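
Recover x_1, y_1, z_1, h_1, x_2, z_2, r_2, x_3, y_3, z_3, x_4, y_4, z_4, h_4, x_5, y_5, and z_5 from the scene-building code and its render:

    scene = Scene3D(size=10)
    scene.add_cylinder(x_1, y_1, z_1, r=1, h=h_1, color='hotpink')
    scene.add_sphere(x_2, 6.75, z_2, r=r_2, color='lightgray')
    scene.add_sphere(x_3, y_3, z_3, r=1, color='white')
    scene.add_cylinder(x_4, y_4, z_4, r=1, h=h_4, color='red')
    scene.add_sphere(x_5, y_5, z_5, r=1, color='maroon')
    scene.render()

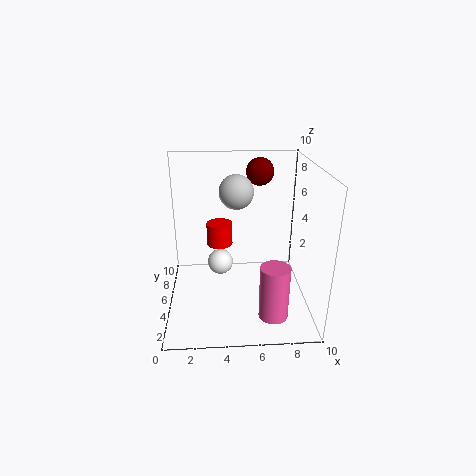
x_1 = 7.25
y_1 = 2.5
z_1 = 0.25
h_1 = 3.75
x_2 = 5
z_2 = 7.75
r_2 = 1.25
x_3 = 3.75
y_3 = 7.5
z_3 = 1.75
x_4 = 3.75
y_4 = 7.75
z_4 = 3.25
h_4 = 1.75
x_5 = 6.75
y_5 = 7.5
z_5 = 9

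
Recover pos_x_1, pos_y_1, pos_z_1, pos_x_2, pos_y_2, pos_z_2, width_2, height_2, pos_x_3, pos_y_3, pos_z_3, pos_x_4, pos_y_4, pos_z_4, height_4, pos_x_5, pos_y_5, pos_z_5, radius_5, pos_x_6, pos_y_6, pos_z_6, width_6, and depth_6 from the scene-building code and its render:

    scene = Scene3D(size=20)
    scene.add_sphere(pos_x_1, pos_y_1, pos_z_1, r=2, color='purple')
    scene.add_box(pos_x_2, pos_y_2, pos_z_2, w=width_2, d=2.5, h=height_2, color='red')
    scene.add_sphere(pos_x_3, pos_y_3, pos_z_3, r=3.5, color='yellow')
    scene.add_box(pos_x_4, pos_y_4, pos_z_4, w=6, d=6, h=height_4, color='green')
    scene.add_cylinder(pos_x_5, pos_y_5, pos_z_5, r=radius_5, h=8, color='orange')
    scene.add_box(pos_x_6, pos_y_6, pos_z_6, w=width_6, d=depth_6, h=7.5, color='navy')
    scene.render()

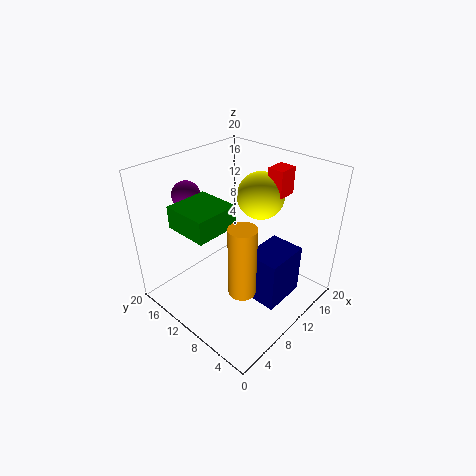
pos_x_1 = 7.5
pos_y_1 = 17.5
pos_z_1 = 15
pos_x_2 = 16
pos_y_2 = 7.5
pos_z_2 = 14.5
width_2 = 3
height_2 = 4
pos_x_3 = 16
pos_y_3 = 11
pos_z_3 = 14
pos_x_4 = 2.5
pos_y_4 = 9
pos_z_4 = 13
height_4 = 3
pos_x_5 = 2.5
pos_y_5 = 2.5
pos_z_5 = 10
radius_5 = 1.5
pos_x_6 = 10
pos_y_6 = 3.5
pos_z_6 = 0.5
width_6 = 6.5
depth_6 = 5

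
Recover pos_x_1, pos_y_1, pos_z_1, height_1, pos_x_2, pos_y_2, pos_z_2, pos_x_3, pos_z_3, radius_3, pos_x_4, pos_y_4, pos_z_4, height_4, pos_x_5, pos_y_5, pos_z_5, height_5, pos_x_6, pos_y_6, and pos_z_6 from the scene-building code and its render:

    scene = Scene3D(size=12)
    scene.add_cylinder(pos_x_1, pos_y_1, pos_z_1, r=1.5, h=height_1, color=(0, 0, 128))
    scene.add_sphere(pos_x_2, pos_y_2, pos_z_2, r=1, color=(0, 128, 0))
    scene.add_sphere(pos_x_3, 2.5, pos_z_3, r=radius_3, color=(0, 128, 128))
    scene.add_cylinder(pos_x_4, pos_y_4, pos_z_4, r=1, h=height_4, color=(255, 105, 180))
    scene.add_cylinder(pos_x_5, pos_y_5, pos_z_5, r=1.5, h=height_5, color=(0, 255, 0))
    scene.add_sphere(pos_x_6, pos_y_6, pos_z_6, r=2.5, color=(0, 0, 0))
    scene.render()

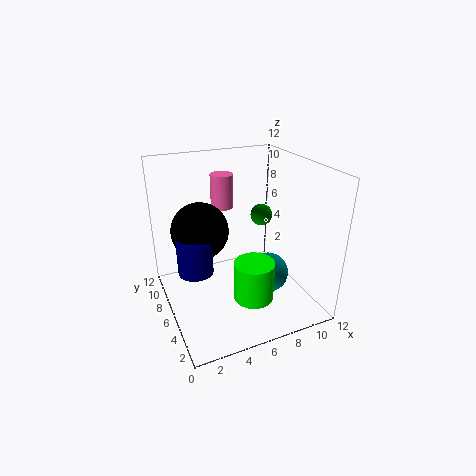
pos_x_1 = 2.5; pos_y_1 = 7; pos_z_1 = 3; height_1 = 3; pos_x_2 = 9.5; pos_y_2 = 8.5; pos_z_2 = 6.5; pos_x_3 = 7; pos_z_3 = 4.5; radius_3 = 1.5; pos_x_4 = 6; pos_y_4 = 9.5; pos_z_4 = 7.5; height_4 = 3; pos_x_5 = 5.5; pos_y_5 = 2; pos_z_5 = 3; height_5 = 3; pos_x_6 = 3.5; pos_y_6 = 8.5; pos_z_6 = 6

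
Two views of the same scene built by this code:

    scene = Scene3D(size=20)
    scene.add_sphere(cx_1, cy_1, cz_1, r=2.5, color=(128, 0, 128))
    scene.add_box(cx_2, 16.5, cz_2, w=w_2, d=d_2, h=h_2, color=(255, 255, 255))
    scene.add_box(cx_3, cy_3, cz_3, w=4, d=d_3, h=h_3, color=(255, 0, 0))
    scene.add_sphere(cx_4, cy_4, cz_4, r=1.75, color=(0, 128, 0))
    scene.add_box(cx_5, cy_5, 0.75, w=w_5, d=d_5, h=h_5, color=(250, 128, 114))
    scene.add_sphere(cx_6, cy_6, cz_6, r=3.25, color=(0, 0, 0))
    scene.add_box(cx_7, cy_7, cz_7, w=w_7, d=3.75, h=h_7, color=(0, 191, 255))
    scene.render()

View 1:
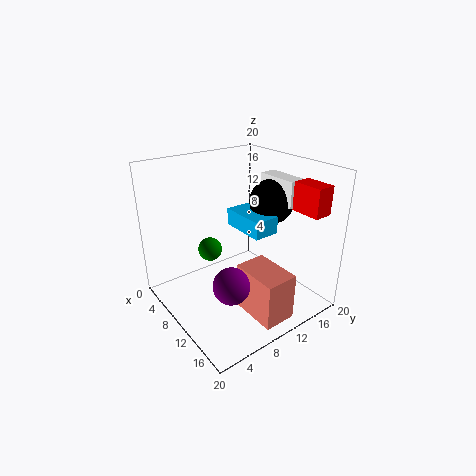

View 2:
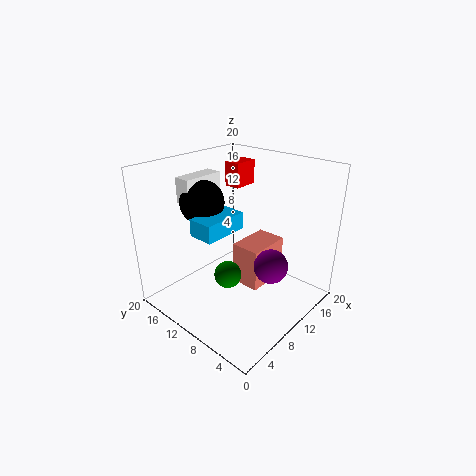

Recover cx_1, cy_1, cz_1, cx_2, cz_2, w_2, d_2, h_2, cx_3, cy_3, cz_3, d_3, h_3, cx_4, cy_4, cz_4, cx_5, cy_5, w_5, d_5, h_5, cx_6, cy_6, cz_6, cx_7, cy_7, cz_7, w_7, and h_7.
cx_1 = 13.25, cy_1 = 6.5, cz_1 = 5.25, cx_2 = 7, cz_2 = 13.75, w_2 = 6.25, d_2 = 2.5, h_2 = 3.75, cx_3 = 15.25, cy_3 = 14.75, cz_3 = 14.75, d_3 = 2.5, h_3 = 3.75, cx_4 = 5.75, cy_4 = 8, cz_4 = 7, cx_5 = 12, cy_5 = 8.25, w_5 = 6.75, d_5 = 4.5, h_5 = 6.5, cx_6 = 9.5, cy_6 = 16.5, cz_6 = 13.75, cx_7 = 5.75, cy_7 = 11.25, cz_7 = 10.25, w_7 = 6.75, h_7 = 2.5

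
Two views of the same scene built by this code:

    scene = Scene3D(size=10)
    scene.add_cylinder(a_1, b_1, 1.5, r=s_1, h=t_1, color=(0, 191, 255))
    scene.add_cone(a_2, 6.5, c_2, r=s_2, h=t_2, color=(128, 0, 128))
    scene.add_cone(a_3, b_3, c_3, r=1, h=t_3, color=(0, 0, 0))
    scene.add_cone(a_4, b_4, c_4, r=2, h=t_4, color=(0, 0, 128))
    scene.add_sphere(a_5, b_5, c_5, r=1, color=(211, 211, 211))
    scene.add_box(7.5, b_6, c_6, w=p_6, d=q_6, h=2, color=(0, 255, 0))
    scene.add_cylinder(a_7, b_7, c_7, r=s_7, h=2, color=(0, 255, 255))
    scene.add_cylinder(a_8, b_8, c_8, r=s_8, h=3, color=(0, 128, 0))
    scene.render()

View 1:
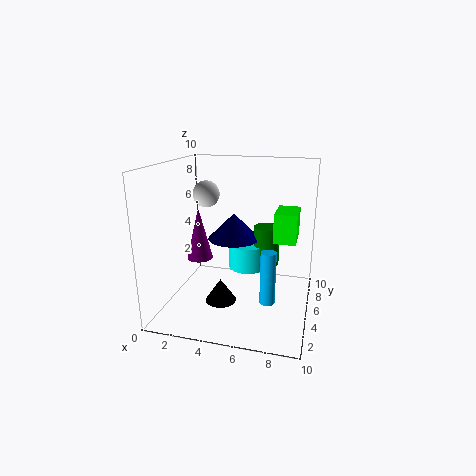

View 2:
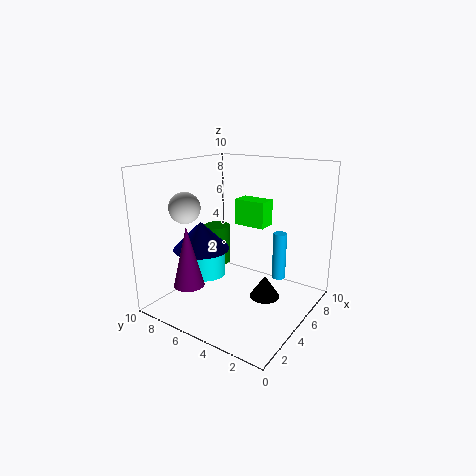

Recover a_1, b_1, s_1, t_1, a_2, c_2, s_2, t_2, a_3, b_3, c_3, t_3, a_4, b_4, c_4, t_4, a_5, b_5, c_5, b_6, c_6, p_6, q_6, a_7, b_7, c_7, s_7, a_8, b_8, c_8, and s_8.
a_1 = 7.5, b_1 = 3, s_1 = 0.5, t_1 = 3.5, a_2 = 1.5, c_2 = 2.5, s_2 = 1, t_2 = 4, a_3 = 4.5, b_3 = 2.5, c_3 = 1.5, t_3 = 1.5, a_4 = 4, b_4 = 7.5, c_4 = 4, t_4 = 2, a_5 = 2, b_5 = 7, c_5 = 7.5, b_6 = 4.5, c_6 = 5, p_6 = 1.5, q_6 = 2.5, a_7 = 5, b_7 = 8, c_7 = 1.5, s_7 = 1.5, a_8 = 6.5, b_8 = 8, c_8 = 2, s_8 = 1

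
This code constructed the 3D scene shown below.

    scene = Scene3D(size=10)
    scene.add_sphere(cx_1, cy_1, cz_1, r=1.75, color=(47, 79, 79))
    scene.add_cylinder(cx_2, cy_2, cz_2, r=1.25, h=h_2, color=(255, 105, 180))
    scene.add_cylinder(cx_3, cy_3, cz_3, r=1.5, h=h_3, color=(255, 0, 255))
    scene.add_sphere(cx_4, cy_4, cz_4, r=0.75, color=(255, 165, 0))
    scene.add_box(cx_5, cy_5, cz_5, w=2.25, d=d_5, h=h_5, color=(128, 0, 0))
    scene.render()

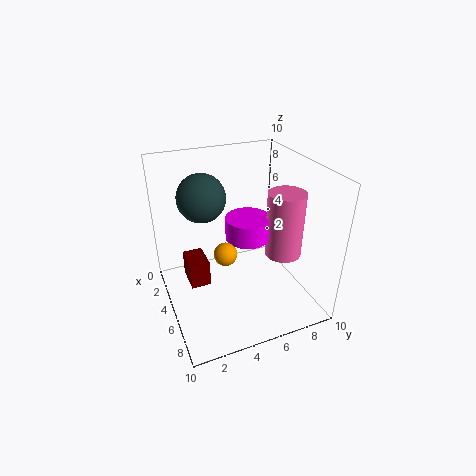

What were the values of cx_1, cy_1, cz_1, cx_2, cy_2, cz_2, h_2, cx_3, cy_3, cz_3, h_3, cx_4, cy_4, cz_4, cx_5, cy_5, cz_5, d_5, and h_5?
cx_1 = 2.5, cy_1 = 3.25, cz_1 = 7.25, cx_2 = 6.5, cy_2 = 7.75, cz_2 = 4, h_2 = 4.5, cx_3 = 5.5, cy_3 = 5.5, cz_3 = 5.25, h_3 = 1.5, cx_4 = 6.5, cy_4 = 3.5, cz_4 = 5, cx_5 = 1.5, cy_5 = 1.75, cz_5 = 0.5, d_5 = 1.5, h_5 = 2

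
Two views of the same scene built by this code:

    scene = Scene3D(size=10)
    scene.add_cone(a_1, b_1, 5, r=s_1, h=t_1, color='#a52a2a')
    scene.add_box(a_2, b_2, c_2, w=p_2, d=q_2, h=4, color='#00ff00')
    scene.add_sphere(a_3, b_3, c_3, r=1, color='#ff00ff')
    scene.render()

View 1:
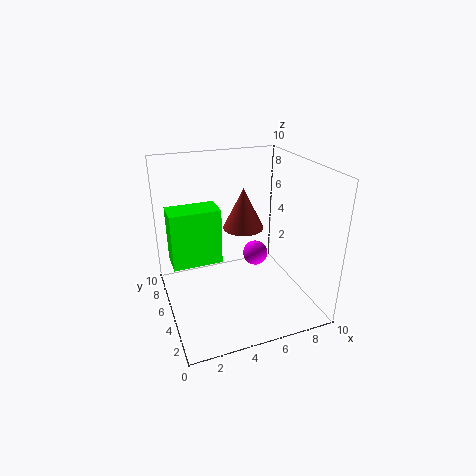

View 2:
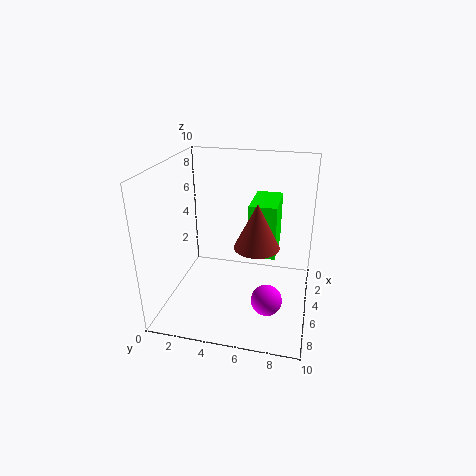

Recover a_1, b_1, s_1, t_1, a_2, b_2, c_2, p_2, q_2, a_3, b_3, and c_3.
a_1 = 6; b_1 = 6.5; s_1 = 1.5; t_1 = 3; a_2 = 0.5; b_2 = 5.5; c_2 = 3; p_2 = 3.5; q_2 = 2; a_3 = 7.5; b_3 = 7.5; c_3 = 2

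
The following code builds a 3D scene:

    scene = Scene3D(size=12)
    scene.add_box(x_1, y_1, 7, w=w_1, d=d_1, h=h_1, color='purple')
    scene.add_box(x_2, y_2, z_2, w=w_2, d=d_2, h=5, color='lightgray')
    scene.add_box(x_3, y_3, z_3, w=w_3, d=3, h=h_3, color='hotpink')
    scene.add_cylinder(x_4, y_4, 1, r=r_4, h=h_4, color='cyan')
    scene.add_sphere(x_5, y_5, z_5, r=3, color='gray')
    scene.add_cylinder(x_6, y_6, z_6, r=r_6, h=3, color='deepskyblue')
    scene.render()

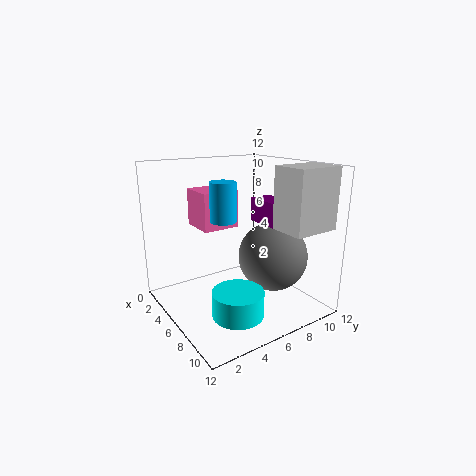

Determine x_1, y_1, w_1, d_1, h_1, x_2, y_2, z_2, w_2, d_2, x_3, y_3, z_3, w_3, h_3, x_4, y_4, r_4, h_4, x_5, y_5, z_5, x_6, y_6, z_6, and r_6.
x_1 = 5, y_1 = 8, w_1 = 3, d_1 = 2, h_1 = 2, x_2 = 8, y_2 = 8, z_2 = 7, w_2 = 3, d_2 = 4, x_3 = 3, y_3 = 3, z_3 = 7, w_3 = 3, h_3 = 3, x_4 = 9, y_4 = 4, r_4 = 2, h_4 = 2, x_5 = 7, y_5 = 9, z_5 = 4, x_6 = 7, y_6 = 4, z_6 = 8, r_6 = 1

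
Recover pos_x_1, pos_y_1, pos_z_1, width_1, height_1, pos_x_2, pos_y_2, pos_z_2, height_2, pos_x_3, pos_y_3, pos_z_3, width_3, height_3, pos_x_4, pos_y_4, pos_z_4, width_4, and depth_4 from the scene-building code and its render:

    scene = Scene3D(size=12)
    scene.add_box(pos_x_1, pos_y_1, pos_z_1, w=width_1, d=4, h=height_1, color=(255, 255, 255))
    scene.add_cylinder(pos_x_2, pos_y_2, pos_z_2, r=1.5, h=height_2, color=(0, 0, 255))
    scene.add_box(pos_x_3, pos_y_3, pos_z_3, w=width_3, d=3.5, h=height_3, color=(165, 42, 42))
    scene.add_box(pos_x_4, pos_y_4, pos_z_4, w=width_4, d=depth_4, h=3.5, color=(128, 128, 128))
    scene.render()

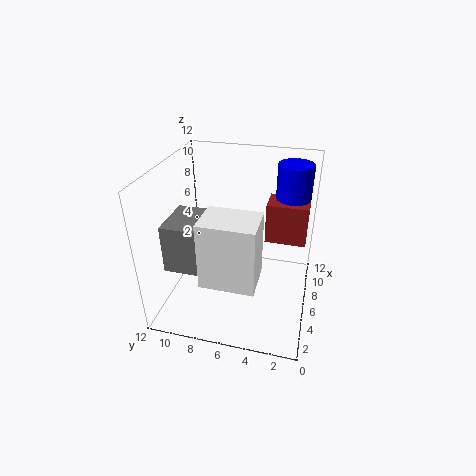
pos_x_1 = 0.5
pos_y_1 = 3.5
pos_z_1 = 5
width_1 = 3
height_1 = 5
pos_x_2 = 9.5
pos_y_2 = 2
pos_z_2 = 6
height_2 = 5.5
pos_x_3 = 7.5
pos_y_3 = 0.5
pos_z_3 = 5
width_3 = 2.5
height_3 = 3.5
pos_x_4 = 0.5
pos_y_4 = 7.5
pos_z_4 = 6
width_4 = 3.5
depth_4 = 2.5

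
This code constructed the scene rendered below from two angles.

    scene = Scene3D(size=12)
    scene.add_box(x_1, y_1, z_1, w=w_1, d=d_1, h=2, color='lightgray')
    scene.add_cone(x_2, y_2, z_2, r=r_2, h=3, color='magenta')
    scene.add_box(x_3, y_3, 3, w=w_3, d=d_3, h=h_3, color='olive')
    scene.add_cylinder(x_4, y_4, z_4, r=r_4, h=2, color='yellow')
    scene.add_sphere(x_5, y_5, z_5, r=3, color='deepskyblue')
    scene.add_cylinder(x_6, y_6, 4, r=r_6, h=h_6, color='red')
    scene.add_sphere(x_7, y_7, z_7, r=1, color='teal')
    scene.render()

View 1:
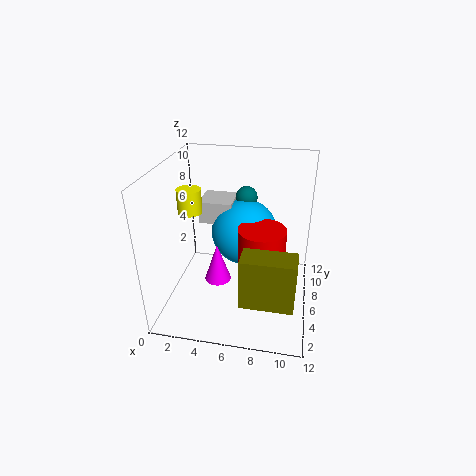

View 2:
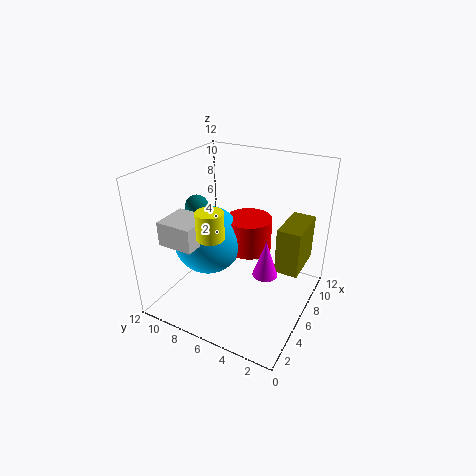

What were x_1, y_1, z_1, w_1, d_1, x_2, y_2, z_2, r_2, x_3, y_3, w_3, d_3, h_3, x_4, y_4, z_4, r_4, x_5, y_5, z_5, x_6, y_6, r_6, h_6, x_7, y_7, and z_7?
x_1 = 2
y_1 = 8
z_1 = 6
w_1 = 3
d_1 = 3
x_2 = 5
y_2 = 3
z_2 = 4
r_2 = 1
x_3 = 7
y_3 = 1
w_3 = 4
d_3 = 2
h_3 = 4
x_4 = 2
y_4 = 6
z_4 = 8
r_4 = 1
x_5 = 6
y_5 = 9
z_5 = 5
x_6 = 8
y_6 = 6
r_6 = 2
h_6 = 3
x_7 = 6
y_7 = 10
z_7 = 8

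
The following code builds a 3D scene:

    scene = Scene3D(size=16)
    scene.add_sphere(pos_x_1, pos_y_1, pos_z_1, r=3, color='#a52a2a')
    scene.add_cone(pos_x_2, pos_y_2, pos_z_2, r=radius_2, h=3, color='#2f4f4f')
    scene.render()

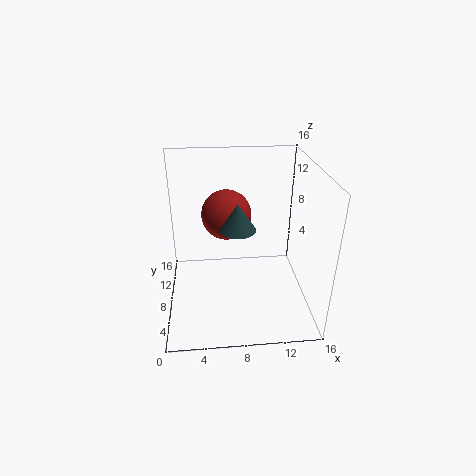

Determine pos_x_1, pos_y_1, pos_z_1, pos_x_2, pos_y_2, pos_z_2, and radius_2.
pos_x_1 = 7
pos_y_1 = 12
pos_z_1 = 9
pos_x_2 = 8
pos_y_2 = 8
pos_z_2 = 9
radius_2 = 2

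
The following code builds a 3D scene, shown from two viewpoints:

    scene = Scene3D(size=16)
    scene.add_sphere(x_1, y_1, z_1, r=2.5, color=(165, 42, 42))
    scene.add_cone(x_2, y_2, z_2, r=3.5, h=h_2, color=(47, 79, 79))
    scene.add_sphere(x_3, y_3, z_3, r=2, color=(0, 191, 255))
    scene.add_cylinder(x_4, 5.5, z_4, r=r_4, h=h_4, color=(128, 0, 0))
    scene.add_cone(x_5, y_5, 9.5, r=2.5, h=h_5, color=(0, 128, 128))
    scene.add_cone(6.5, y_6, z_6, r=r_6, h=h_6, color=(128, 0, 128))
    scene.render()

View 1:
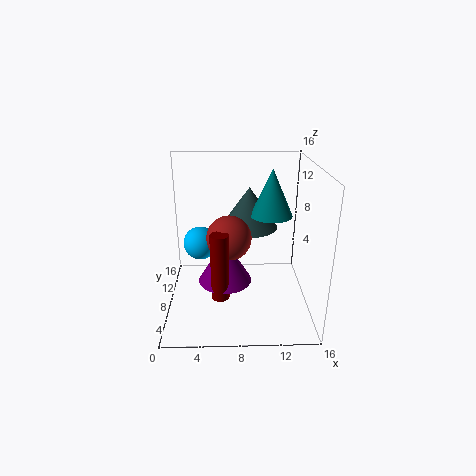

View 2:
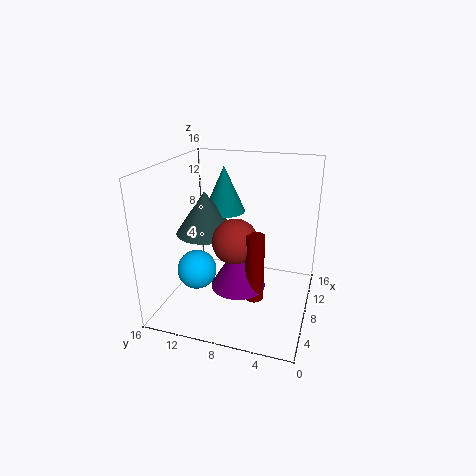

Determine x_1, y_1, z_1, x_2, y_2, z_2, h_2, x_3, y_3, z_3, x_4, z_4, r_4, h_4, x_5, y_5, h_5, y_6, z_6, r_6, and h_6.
x_1 = 7, y_1 = 8, z_1 = 8, x_2 = 9.5, y_2 = 12.5, z_2 = 7.5, h_2 = 5, x_3 = 3.5, y_3 = 11, z_3 = 6, x_4 = 6, z_4 = 2, r_4 = 1, h_4 = 7.5, x_5 = 12, y_5 = 11, h_5 = 5.5, y_6 = 7.5, z_6 = 3, r_6 = 3, h_6 = 5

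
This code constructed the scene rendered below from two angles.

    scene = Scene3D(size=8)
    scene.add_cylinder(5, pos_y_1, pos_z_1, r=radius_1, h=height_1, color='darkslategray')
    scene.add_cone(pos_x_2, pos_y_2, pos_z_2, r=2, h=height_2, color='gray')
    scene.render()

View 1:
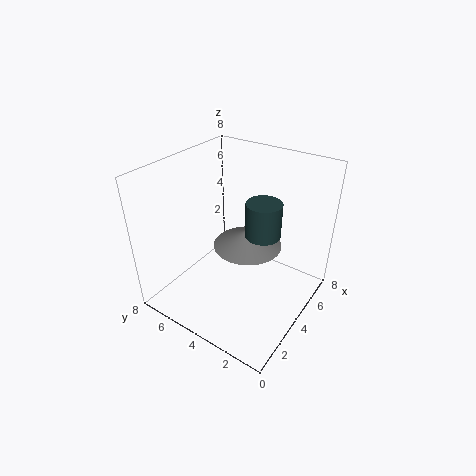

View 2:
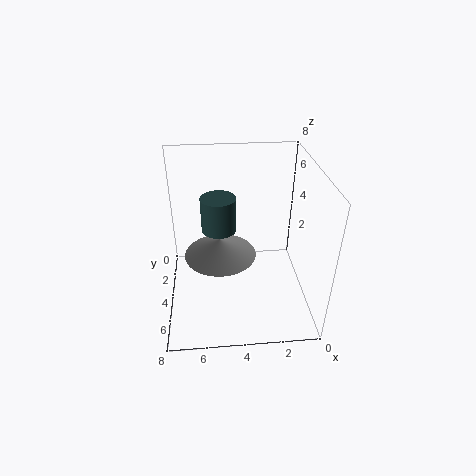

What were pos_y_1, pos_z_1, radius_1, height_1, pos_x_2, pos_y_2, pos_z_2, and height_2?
pos_y_1 = 3; pos_z_1 = 4; radius_1 = 1; height_1 = 2; pos_x_2 = 5; pos_y_2 = 4; pos_z_2 = 3; height_2 = 1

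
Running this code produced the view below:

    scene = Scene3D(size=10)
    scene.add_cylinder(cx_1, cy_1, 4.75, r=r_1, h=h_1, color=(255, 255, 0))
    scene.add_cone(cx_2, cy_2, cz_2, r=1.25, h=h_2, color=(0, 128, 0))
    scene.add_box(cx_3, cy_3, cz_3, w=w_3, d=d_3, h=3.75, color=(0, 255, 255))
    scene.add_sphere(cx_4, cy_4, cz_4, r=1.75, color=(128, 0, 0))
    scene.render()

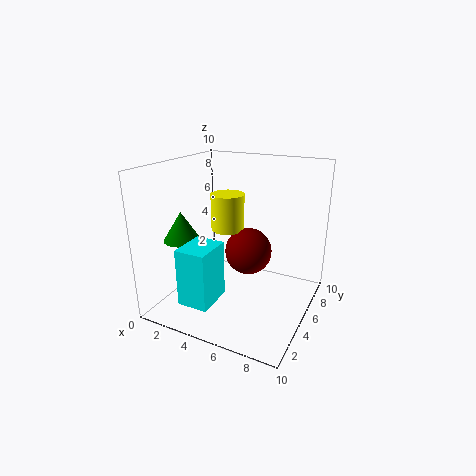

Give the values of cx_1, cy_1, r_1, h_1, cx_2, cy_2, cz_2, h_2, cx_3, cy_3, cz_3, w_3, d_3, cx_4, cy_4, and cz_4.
cx_1 = 3.25, cy_1 = 6.75, r_1 = 1.25, h_1 = 2.75, cx_2 = 1.75, cy_2 = 3, cz_2 = 5, h_2 = 2, cx_3 = 3, cy_3 = 0.5, cz_3 = 1.75, w_3 = 2, d_3 = 2.5, cx_4 = 5, cy_4 = 6.75, cz_4 = 3.25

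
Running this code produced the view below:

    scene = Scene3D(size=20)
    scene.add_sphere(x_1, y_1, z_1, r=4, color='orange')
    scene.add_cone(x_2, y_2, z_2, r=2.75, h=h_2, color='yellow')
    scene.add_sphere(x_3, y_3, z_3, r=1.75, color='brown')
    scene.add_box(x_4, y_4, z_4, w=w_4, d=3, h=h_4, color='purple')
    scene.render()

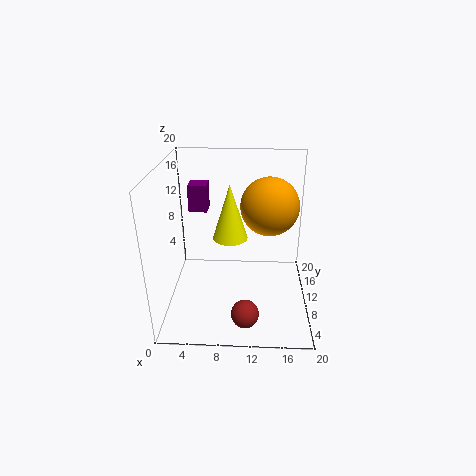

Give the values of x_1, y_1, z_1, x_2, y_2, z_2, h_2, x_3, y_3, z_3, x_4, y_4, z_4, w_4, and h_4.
x_1 = 14.25
y_1 = 11.25
z_1 = 14.25
x_2 = 8.5
y_2 = 15.75
z_2 = 7
h_2 = 8.75
x_3 = 11.25
y_3 = 2
z_3 = 3.5
x_4 = 2.5
y_4 = 14
z_4 = 12
w_4 = 2.75
h_4 = 4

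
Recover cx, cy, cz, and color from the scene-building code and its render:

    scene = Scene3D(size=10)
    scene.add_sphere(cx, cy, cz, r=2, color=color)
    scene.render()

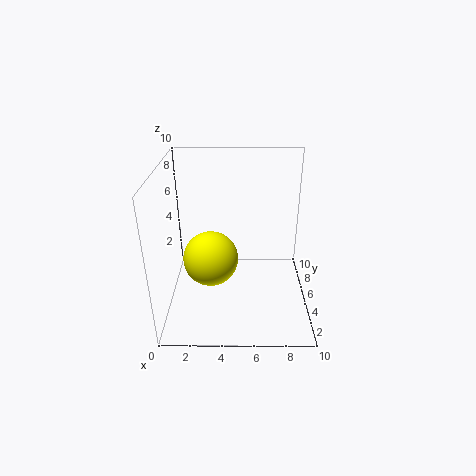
cx = 3
cy = 5.5
cz = 3
color = 'yellow'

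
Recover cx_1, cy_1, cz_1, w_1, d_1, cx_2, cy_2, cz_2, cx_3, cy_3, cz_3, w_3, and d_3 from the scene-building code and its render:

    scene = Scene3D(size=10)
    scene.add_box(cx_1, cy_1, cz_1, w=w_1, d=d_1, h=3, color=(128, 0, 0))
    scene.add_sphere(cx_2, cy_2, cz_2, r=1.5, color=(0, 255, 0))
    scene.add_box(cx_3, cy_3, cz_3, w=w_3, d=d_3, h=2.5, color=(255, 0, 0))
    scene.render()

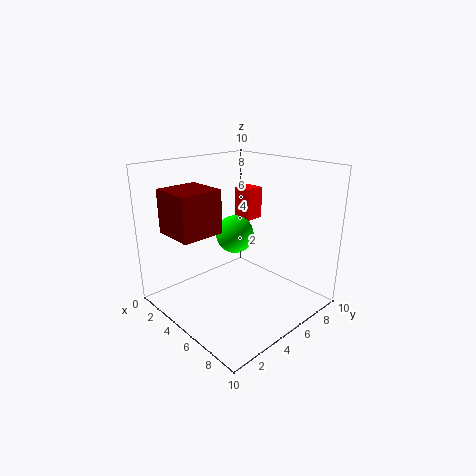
cx_1 = 1.5, cy_1 = 1, cz_1 = 5.5, w_1 = 3, d_1 = 3, cx_2 = 2.5, cy_2 = 7, cz_2 = 4, cx_3 = 1.5, cy_3 = 8, cz_3 = 5, w_3 = 1.5, d_3 = 1.5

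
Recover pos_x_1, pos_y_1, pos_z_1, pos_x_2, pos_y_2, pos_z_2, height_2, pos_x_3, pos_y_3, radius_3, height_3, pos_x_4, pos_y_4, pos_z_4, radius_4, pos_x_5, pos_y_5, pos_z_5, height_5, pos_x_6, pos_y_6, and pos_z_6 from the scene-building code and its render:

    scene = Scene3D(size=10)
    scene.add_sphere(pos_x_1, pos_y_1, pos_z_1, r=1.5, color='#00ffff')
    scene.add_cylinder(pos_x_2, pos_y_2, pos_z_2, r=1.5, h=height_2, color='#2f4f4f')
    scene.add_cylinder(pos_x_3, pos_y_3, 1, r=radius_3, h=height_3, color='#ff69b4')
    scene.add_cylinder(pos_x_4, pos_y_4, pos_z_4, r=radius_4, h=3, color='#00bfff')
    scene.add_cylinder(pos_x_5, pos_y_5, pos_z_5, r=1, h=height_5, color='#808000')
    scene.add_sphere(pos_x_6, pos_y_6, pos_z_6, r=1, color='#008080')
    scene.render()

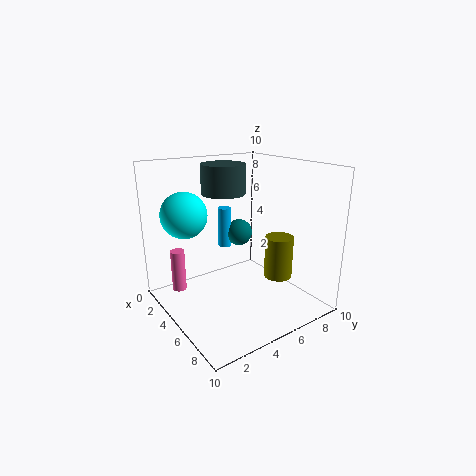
pos_x_1 = 4, pos_y_1 = 1.5, pos_z_1 = 7, pos_x_2 = 4, pos_y_2 = 4.5, pos_z_2 = 8, height_2 = 2, pos_x_3 = 2.5, pos_y_3 = 1.5, radius_3 = 0.5, height_3 = 3, pos_x_4 = 2.5, pos_y_4 = 5.5, pos_z_4 = 3.5, radius_4 = 0.5, pos_x_5 = 6.5, pos_y_5 = 7.5, pos_z_5 = 2, height_5 = 3, pos_x_6 = 3, pos_y_6 = 6.5, pos_z_6 = 4.5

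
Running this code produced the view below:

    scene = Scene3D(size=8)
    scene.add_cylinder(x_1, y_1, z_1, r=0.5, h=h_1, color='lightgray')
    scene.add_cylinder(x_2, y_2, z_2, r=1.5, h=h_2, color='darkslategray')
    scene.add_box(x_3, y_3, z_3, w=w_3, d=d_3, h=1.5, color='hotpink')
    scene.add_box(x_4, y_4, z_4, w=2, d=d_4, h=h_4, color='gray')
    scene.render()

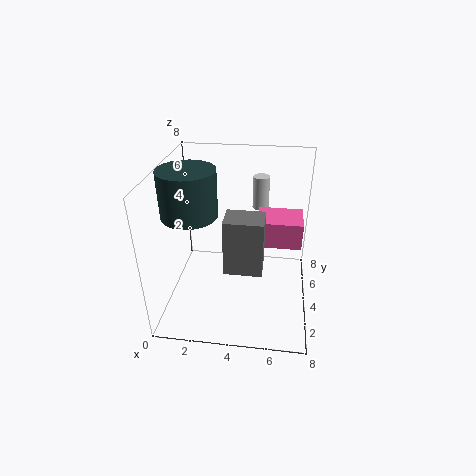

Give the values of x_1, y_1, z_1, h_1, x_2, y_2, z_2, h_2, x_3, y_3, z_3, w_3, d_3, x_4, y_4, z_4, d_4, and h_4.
x_1 = 5; y_1 = 7; z_1 = 4.5; h_1 = 2; x_2 = 1.5; y_2 = 3.5; z_2 = 5.5; h_2 = 2.5; x_3 = 5; y_3 = 4; z_3 = 3.5; w_3 = 2.5; d_3 = 2; x_4 = 3.5; y_4 = 2; z_4 = 3; d_4 = 1.5; h_4 = 3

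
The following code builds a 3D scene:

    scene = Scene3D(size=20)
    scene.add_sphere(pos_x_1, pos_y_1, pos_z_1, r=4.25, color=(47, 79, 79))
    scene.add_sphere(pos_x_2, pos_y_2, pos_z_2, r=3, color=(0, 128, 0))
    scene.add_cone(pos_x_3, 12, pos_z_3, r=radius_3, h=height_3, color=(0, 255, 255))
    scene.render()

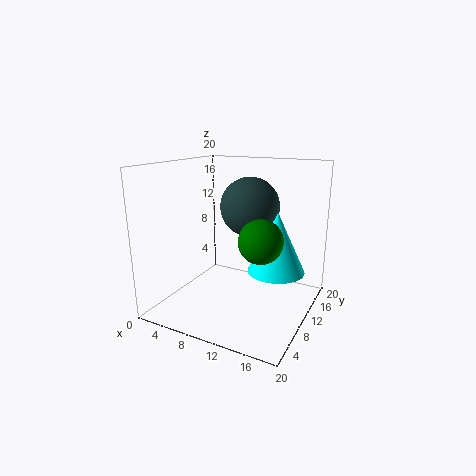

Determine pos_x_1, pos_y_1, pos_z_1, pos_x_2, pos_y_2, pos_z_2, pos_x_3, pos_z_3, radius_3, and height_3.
pos_x_1 = 10.25; pos_y_1 = 13.25; pos_z_1 = 13.75; pos_x_2 = 13.75; pos_y_2 = 9.25; pos_z_2 = 10.25; pos_x_3 = 15; pos_z_3 = 5.25; radius_3 = 4; height_3 = 8.5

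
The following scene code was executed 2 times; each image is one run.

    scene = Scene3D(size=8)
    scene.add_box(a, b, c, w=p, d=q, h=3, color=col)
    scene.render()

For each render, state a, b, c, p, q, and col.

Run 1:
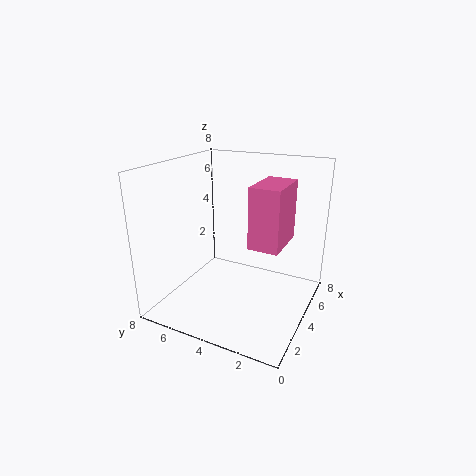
a = 2, b = 1, c = 4.5, p = 2.5, q = 1.5, col = 'hotpink'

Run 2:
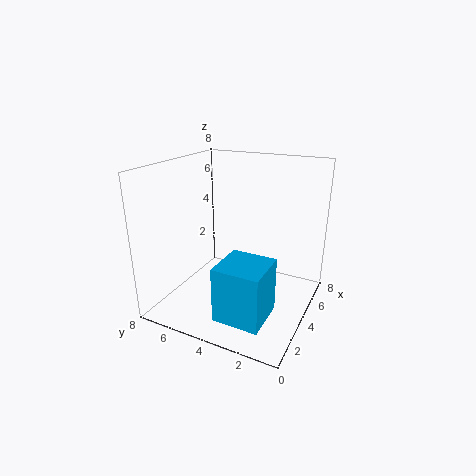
a = 1, b = 1.5, c = 0.5, p = 2.5, q = 2.5, col = 'deepskyblue'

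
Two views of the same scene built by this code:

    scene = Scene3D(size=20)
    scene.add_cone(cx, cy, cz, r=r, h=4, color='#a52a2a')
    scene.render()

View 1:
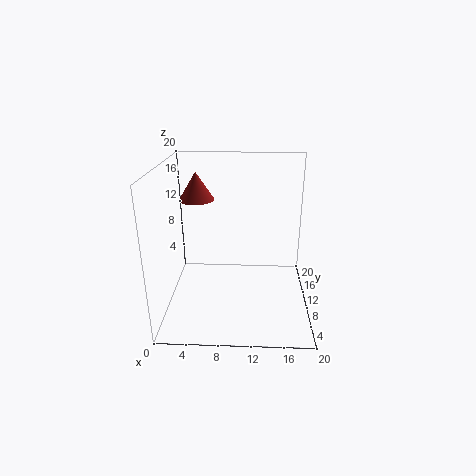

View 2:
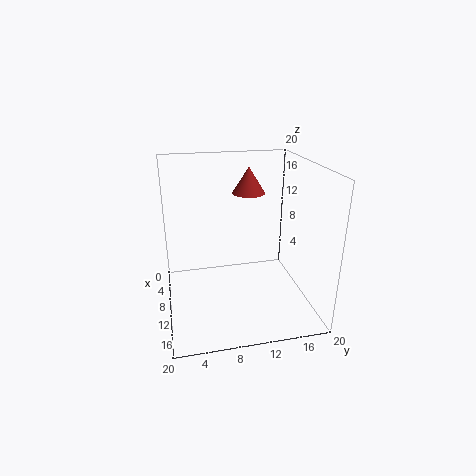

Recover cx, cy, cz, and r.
cx = 4; cy = 13; cz = 14.5; r = 2.5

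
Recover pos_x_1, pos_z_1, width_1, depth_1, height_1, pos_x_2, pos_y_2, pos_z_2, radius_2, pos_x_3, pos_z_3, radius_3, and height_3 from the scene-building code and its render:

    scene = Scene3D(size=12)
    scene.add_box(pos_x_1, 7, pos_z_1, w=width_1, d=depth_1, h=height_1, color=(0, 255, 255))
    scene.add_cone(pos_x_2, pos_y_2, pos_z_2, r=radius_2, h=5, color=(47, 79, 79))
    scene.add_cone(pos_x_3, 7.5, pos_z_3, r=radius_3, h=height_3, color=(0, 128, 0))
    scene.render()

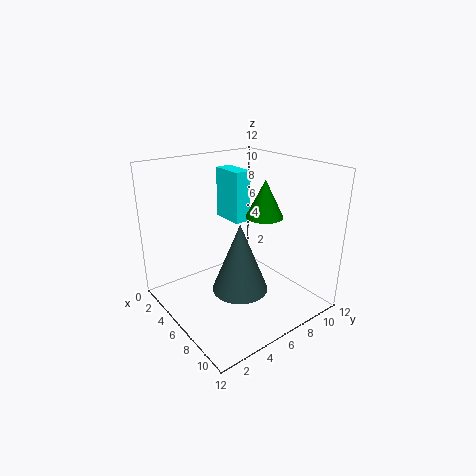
pos_x_1 = 1.5, pos_z_1 = 6.5, width_1 = 3, depth_1 = 1.5, height_1 = 4.5, pos_x_2 = 9.5, pos_y_2 = 3.5, pos_z_2 = 4, radius_2 = 2, pos_x_3 = 7.5, pos_z_3 = 8, radius_3 = 1.5, height_3 = 3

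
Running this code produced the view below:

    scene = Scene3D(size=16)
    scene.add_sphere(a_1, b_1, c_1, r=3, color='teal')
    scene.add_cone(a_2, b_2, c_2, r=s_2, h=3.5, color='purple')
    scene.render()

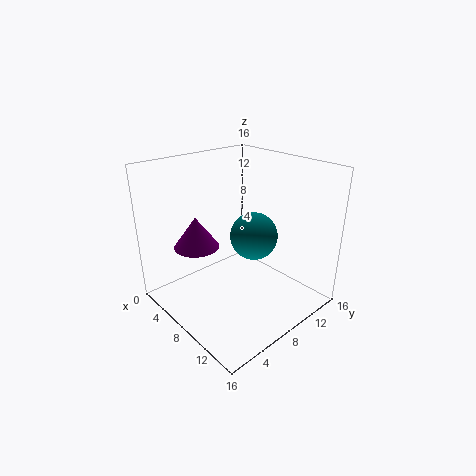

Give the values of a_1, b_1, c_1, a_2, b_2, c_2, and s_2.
a_1 = 6
b_1 = 12.5
c_1 = 6
a_2 = 5
b_2 = 4.5
c_2 = 7
s_2 = 2.5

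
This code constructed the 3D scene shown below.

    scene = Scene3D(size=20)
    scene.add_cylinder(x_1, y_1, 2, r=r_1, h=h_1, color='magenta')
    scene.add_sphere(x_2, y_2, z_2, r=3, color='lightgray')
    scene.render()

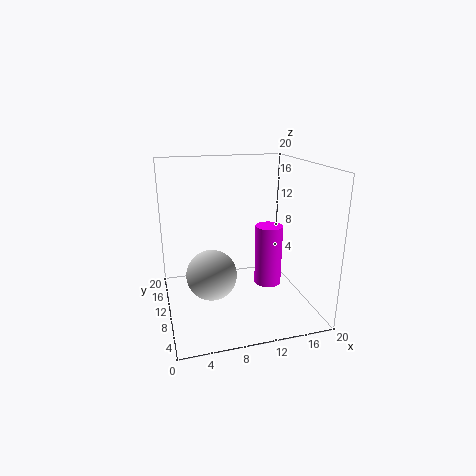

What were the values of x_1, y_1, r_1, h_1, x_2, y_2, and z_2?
x_1 = 15; y_1 = 11; r_1 = 2; h_1 = 9; x_2 = 5; y_2 = 4; z_2 = 8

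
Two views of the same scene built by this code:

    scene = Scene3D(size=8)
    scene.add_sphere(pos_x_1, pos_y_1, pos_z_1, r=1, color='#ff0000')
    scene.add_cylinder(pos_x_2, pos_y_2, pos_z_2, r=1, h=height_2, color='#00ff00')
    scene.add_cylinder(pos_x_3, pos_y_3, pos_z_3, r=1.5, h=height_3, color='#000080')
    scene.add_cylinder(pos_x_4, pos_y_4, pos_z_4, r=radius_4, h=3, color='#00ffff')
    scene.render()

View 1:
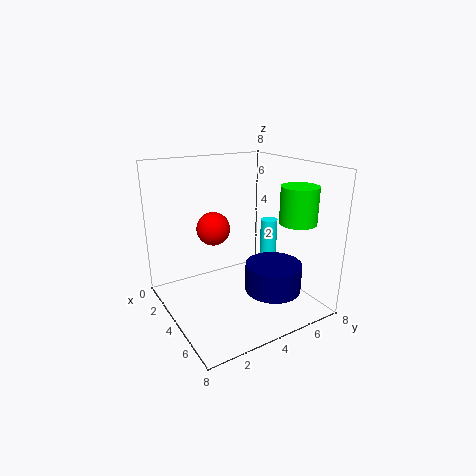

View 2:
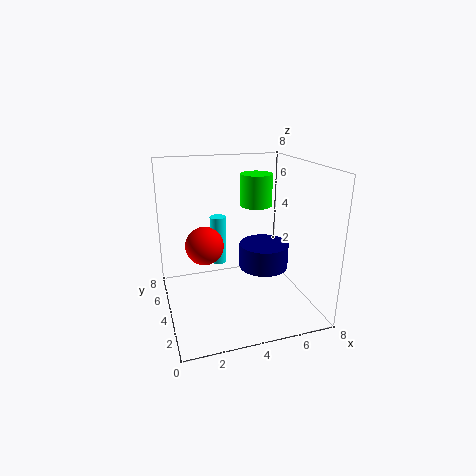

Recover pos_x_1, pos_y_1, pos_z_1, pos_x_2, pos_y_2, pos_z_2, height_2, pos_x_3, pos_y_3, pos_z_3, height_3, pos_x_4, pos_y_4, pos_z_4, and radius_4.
pos_x_1 = 2; pos_y_1 = 3.5; pos_z_1 = 4; pos_x_2 = 6; pos_y_2 = 6.5; pos_z_2 = 5; height_2 = 2; pos_x_3 = 6; pos_y_3 = 5; pos_z_3 = 1.5; height_3 = 1.5; pos_x_4 = 3.5; pos_y_4 = 6.5; pos_z_4 = 1.5; radius_4 = 0.5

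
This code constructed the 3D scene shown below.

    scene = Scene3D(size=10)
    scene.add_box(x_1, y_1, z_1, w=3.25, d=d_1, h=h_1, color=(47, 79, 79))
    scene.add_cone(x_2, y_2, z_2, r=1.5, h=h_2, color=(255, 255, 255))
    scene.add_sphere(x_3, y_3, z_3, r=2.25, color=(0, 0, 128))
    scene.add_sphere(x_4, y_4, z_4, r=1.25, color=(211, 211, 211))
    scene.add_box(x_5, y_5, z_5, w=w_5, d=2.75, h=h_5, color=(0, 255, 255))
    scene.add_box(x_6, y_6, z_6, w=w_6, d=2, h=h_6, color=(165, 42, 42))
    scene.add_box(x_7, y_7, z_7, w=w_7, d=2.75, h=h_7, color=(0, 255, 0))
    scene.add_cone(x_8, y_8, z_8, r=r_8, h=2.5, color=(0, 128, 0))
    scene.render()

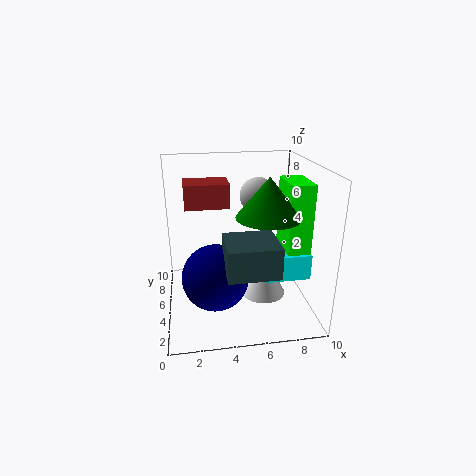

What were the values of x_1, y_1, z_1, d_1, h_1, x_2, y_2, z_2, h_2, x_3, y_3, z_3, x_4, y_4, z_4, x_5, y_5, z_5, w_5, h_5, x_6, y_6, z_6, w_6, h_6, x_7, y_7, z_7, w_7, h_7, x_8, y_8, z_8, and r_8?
x_1 = 3.75, y_1 = 0.75, z_1 = 4, d_1 = 3, h_1 = 2, x_2 = 6.5, y_2 = 3.5, z_2 = 1.5, h_2 = 2.75, x_3 = 3.25, y_3 = 3.75, z_3 = 2.75, x_4 = 6.5, y_4 = 5.75, z_4 = 7.75, x_5 = 6.5, y_5 = 2.5, z_5 = 2.75, w_5 = 3, h_5 = 1.75, x_6 = 1.5, y_6 = 3.25, z_6 = 7.75, w_6 = 2.75, h_6 = 1.5, x_7 = 7.75, y_7 = 2.25, z_7 = 4.75, w_7 = 1.5, h_7 = 4.5, x_8 = 6.5, y_8 = 2.75, z_8 = 7.25, r_8 = 2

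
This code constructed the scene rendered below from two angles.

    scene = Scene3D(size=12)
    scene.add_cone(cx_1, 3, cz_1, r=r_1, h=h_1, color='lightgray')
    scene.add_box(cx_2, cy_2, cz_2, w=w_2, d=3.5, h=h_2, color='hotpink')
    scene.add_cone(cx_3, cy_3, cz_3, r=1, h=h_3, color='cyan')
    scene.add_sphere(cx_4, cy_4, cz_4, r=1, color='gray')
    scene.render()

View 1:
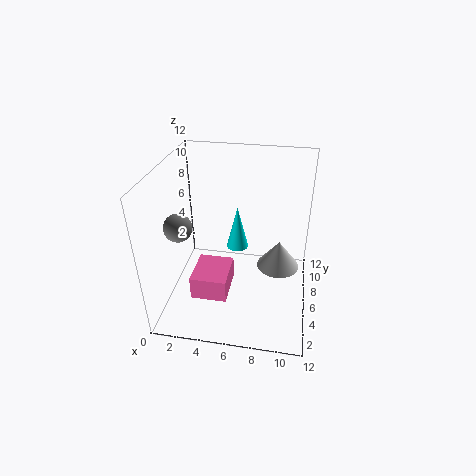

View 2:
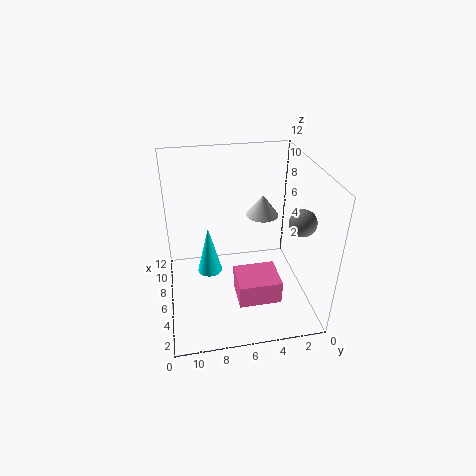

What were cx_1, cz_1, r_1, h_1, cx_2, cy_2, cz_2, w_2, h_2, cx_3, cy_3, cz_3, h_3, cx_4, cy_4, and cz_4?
cx_1 = 9.5; cz_1 = 6; r_1 = 1.5; h_1 = 2; cx_2 = 2.5; cy_2 = 3; cz_2 = 1.5; w_2 = 3; h_2 = 2; cx_3 = 5.5; cy_3 = 8.5; cz_3 = 3.5; h_3 = 4; cx_4 = 2.5; cy_4 = 2; cz_4 = 9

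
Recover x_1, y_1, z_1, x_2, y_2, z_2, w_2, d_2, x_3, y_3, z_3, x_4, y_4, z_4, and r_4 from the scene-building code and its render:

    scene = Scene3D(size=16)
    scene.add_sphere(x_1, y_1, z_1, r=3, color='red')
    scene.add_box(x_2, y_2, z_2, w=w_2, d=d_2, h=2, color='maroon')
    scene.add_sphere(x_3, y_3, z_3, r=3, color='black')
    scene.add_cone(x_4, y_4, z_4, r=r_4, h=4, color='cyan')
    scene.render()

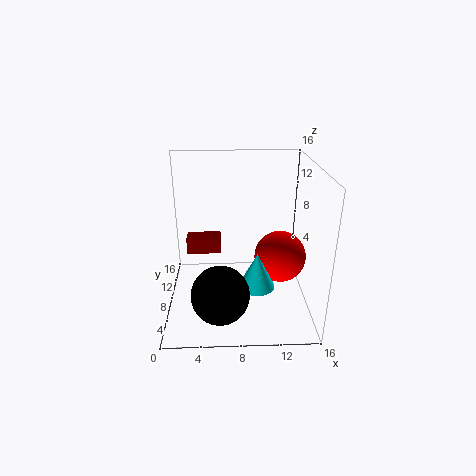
x_1 = 13; y_1 = 9; z_1 = 5; x_2 = 2; y_2 = 10; z_2 = 5; w_2 = 4; d_2 = 2; x_3 = 6; y_3 = 3; z_3 = 4; x_4 = 10; y_4 = 6; z_4 = 3; r_4 = 2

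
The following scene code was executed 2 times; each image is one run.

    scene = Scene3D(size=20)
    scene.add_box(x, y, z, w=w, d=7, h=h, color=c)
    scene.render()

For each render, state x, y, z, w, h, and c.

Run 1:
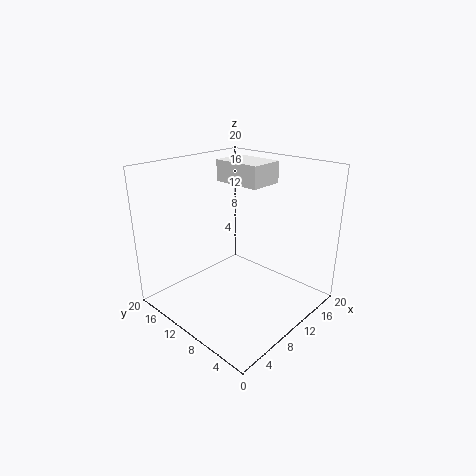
x = 11; y = 8; z = 17; w = 5; h = 3; c = 'white'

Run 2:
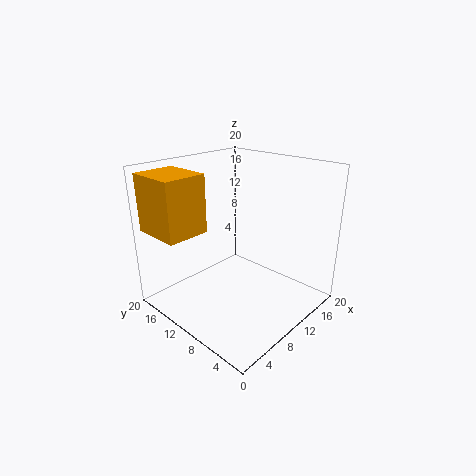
x = 1; y = 13; z = 11; w = 6; h = 8; c = 'orange'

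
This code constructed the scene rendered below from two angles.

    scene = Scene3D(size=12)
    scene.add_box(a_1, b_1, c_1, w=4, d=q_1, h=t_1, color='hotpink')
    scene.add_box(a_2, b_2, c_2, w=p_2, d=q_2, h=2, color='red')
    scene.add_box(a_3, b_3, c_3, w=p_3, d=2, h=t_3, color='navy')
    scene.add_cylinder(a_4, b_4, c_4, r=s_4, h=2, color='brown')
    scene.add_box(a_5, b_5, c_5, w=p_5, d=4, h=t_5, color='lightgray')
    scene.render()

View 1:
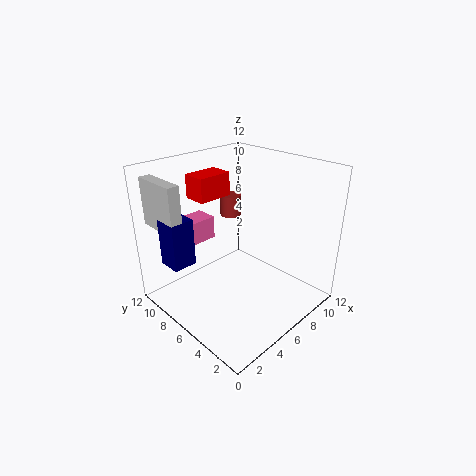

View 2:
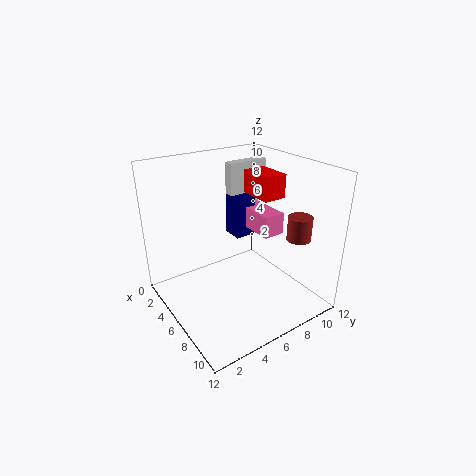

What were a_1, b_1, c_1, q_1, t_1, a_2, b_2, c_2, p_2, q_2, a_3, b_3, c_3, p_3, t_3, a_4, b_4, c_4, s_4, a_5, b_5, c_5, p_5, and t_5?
a_1 = 2, b_1 = 9, c_1 = 5, q_1 = 2, t_1 = 2, a_2 = 4, b_2 = 8, c_2 = 9, p_2 = 3, q_2 = 2, a_3 = 1, b_3 = 8, c_3 = 4, p_3 = 2, t_3 = 4, a_4 = 9, b_4 = 10, c_4 = 6, s_4 = 1, a_5 = 1, b_5 = 8, c_5 = 7, p_5 = 1, t_5 = 4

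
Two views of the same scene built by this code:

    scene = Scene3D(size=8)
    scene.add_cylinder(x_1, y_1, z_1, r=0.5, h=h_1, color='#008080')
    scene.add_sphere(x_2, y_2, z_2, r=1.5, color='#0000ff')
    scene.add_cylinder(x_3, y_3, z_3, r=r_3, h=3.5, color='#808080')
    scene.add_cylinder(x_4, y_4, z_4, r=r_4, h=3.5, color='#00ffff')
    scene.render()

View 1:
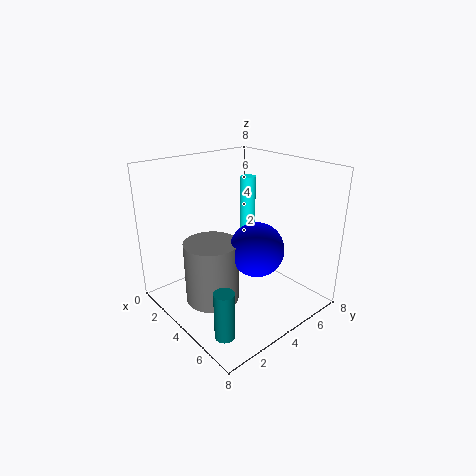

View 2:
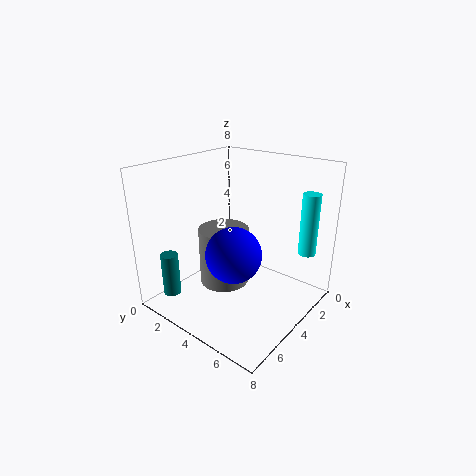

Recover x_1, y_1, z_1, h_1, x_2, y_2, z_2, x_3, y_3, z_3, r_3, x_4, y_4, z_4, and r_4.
x_1 = 6.5
y_1 = 1
z_1 = 0.5
h_1 = 2.5
x_2 = 5
y_2 = 4.5
z_2 = 3.5
x_3 = 3.5
y_3 = 2.5
z_3 = 0.5
r_3 = 1.5
x_4 = 1.5
y_4 = 7
z_4 = 3
r_4 = 0.5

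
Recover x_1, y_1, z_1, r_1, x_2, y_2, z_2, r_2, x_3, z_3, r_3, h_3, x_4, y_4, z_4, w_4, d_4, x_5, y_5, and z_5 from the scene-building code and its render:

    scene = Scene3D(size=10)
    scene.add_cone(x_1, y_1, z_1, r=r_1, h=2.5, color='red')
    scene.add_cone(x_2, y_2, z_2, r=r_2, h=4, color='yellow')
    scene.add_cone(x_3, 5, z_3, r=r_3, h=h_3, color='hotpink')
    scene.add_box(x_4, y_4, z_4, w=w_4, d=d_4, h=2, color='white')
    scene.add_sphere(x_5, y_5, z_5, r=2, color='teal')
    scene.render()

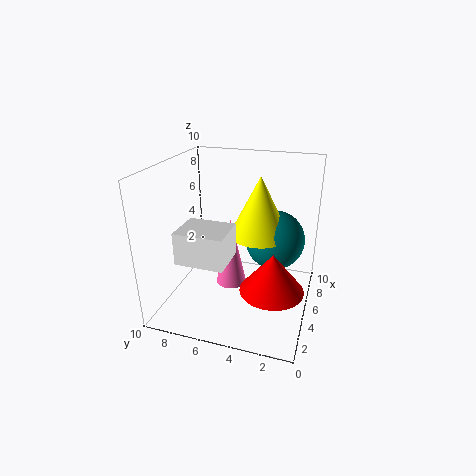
x_1 = 2.5
y_1 = 2
z_1 = 3
r_1 = 2
x_2 = 5
y_2 = 3.5
z_2 = 5.5
r_2 = 2
x_3 = 3.5
z_3 = 2.5
r_3 = 1
h_3 = 4.5
x_4 = 0.5
y_4 = 4.5
z_4 = 5
w_4 = 2.5
d_4 = 3
x_5 = 5.5
y_5 = 2.5
z_5 = 5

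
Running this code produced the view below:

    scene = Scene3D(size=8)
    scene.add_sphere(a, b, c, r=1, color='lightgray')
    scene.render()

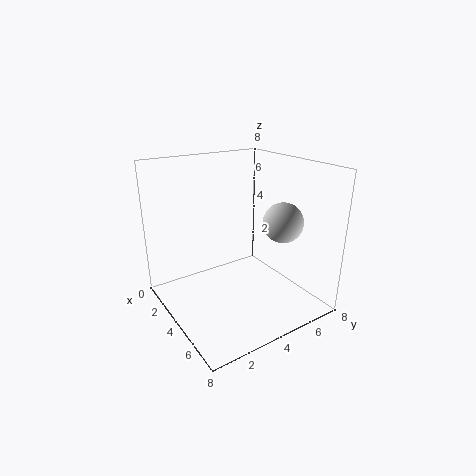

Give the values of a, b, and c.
a = 6.5; b = 5; c = 5.5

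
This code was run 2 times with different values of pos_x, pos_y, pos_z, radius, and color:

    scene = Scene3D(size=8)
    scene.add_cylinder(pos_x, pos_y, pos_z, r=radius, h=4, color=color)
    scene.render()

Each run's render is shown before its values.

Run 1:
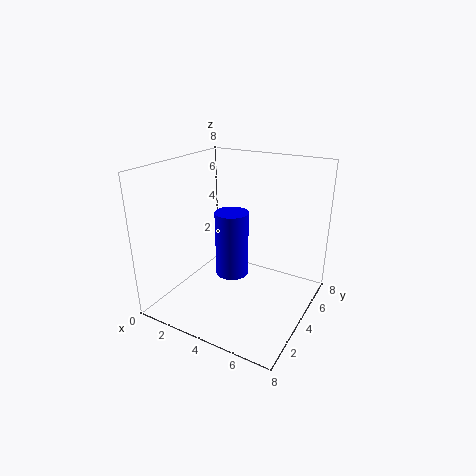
pos_x = 3, pos_y = 5, pos_z = 1, radius = 1, color = 'blue'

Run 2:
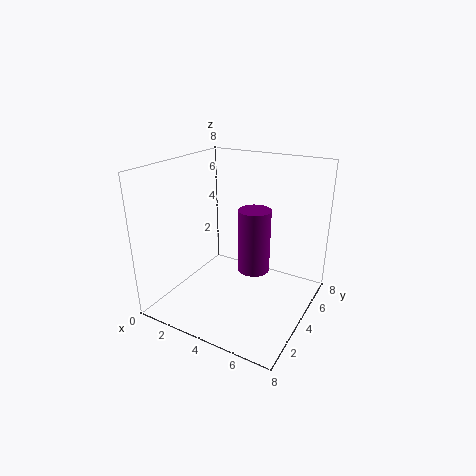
pos_x = 4, pos_y = 6, pos_z = 1, radius = 1, color = 'purple'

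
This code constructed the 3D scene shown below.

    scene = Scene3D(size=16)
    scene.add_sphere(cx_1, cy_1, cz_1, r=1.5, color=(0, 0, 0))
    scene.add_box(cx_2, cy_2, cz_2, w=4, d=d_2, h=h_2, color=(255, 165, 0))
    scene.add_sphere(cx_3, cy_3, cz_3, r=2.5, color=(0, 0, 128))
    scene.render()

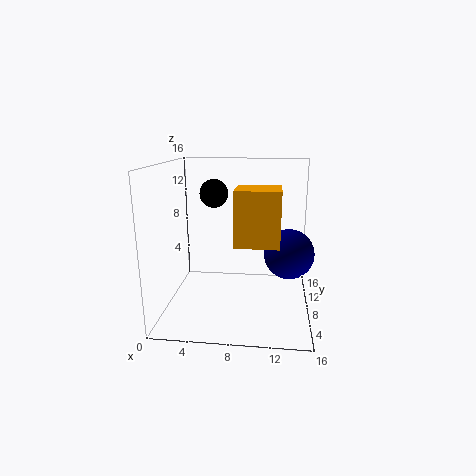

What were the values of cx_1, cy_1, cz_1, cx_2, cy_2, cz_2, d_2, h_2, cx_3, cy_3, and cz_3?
cx_1 = 5.5; cy_1 = 7.5; cz_1 = 13; cx_2 = 8.5; cy_2 = 0.5; cz_2 = 9.5; d_2 = 3.5; h_2 = 5; cx_3 = 13.5; cy_3 = 5; cz_3 = 7.5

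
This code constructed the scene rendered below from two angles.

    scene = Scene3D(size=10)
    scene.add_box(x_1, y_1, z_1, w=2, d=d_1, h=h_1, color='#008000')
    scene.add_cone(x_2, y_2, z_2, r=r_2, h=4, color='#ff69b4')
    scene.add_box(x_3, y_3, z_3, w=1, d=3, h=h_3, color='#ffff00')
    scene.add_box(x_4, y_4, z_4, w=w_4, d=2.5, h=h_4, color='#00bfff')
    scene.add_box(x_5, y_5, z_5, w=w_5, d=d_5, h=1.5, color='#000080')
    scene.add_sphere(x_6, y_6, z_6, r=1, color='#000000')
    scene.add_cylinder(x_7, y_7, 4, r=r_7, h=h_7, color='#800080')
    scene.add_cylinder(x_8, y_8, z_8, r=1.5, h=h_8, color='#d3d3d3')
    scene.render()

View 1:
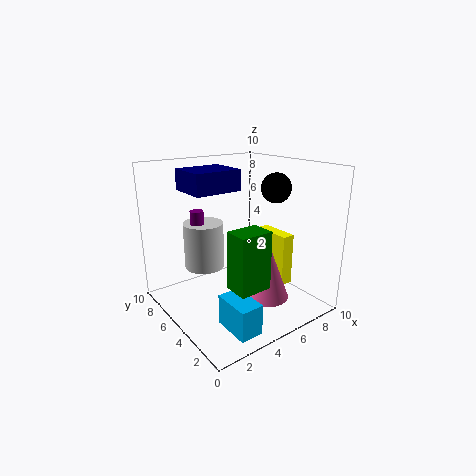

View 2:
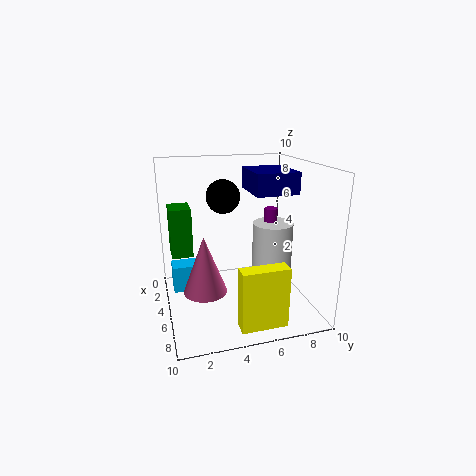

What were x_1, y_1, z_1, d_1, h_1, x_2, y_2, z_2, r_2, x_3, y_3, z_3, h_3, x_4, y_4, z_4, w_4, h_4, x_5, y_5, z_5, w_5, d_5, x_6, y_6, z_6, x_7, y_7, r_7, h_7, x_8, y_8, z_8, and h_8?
x_1 = 2
y_1 = 0.5
z_1 = 3.5
d_1 = 1.5
h_1 = 3.5
x_2 = 5.5
y_2 = 2.5
z_2 = 1.5
r_2 = 1.5
x_3 = 8.5
y_3 = 4
z_3 = 0.5
h_3 = 4
x_4 = 2
y_4 = 0.5
z_4 = 0.5
w_4 = 1.5
h_4 = 2
x_5 = 2.5
y_5 = 6
z_5 = 8
w_5 = 3.5
d_5 = 3
x_6 = 7
y_6 = 3.5
z_6 = 8.5
x_7 = 3.5
y_7 = 8
r_7 = 0.5
h_7 = 2.5
x_8 = 4
y_8 = 8
z_8 = 2
h_8 = 3.5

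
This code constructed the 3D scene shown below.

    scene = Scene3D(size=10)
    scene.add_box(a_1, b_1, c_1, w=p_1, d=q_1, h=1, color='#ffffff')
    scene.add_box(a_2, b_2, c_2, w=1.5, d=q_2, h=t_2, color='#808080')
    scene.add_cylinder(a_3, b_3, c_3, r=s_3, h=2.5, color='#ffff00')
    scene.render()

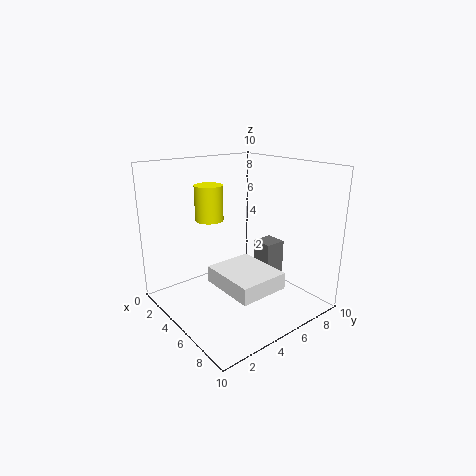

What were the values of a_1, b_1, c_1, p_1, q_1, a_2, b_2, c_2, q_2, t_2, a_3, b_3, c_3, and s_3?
a_1 = 6.5; b_1 = 1.5; c_1 = 3.5; p_1 = 3.5; q_1 = 3; a_2 = 5; b_2 = 6.5; c_2 = 1.5; q_2 = 1.5; t_2 = 3; a_3 = 3; b_3 = 4; c_3 = 6; s_3 = 1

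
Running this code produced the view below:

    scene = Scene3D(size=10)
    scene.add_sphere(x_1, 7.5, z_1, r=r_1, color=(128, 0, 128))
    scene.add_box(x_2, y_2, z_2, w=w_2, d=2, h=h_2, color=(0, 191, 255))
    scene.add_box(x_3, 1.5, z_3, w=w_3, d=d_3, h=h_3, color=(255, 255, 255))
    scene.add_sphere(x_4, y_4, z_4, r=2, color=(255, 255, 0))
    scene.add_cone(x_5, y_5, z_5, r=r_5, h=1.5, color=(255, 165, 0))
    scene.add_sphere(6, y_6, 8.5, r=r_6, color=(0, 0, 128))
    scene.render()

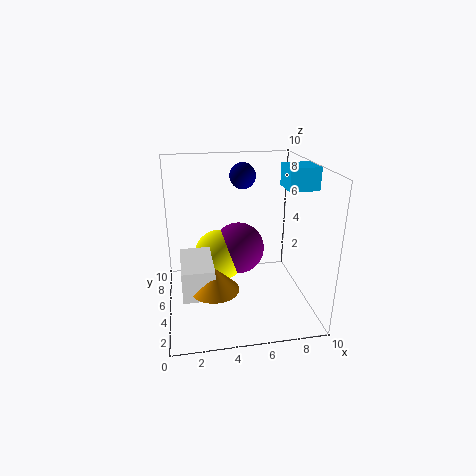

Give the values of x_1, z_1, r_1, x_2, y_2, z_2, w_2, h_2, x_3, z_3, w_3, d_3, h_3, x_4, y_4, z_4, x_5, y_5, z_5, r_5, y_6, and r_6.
x_1 = 5.5; z_1 = 3; r_1 = 2; x_2 = 8; y_2 = 3.5; z_2 = 8.5; w_2 = 2; h_2 = 1.5; x_3 = 1; z_3 = 2.5; w_3 = 2; d_3 = 3.5; h_3 = 2; x_4 = 4; y_4 = 7.5; z_4 = 2.5; x_5 = 3; y_5 = 2; z_5 = 3; r_5 = 1.5; y_6 = 8.5; r_6 = 1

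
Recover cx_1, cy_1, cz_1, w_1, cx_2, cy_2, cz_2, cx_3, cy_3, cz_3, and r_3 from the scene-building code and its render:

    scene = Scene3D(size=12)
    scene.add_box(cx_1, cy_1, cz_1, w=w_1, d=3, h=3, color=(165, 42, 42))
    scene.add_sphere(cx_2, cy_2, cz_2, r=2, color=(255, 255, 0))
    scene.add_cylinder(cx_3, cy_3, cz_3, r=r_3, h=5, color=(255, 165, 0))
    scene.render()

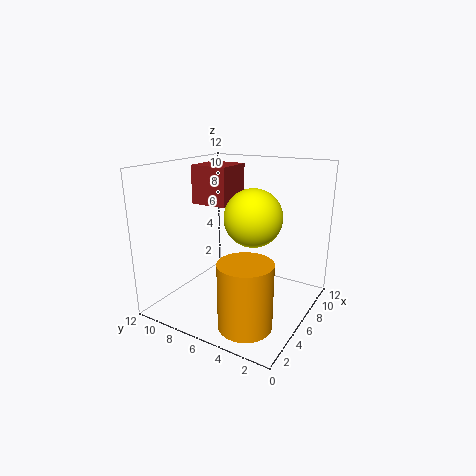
cx_1 = 4, cy_1 = 6, cz_1 = 9, w_1 = 3, cx_2 = 3, cy_2 = 3, cz_2 = 9, cx_3 = 2, cy_3 = 3, cz_3 = 1, r_3 = 2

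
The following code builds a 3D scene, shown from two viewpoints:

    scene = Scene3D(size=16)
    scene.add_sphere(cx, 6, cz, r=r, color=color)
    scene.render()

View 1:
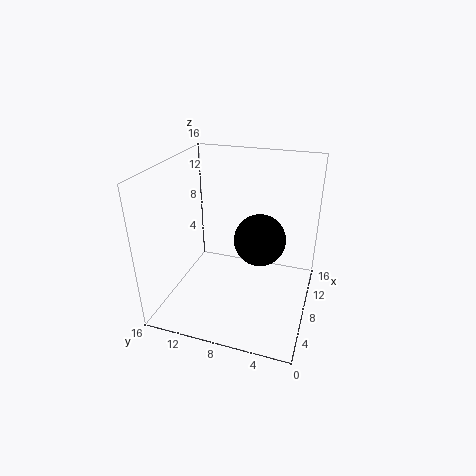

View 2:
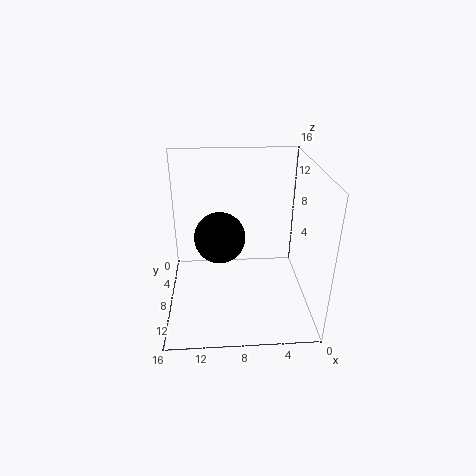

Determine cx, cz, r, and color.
cx = 10, cz = 7, r = 3, color = 'black'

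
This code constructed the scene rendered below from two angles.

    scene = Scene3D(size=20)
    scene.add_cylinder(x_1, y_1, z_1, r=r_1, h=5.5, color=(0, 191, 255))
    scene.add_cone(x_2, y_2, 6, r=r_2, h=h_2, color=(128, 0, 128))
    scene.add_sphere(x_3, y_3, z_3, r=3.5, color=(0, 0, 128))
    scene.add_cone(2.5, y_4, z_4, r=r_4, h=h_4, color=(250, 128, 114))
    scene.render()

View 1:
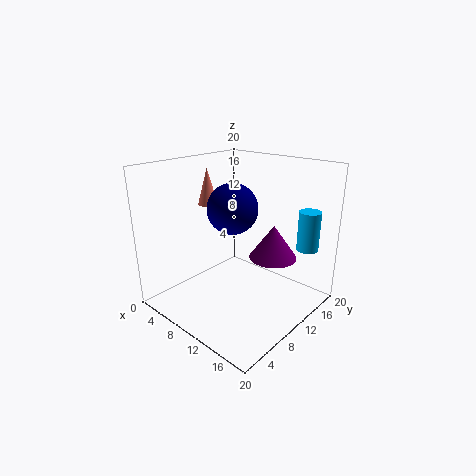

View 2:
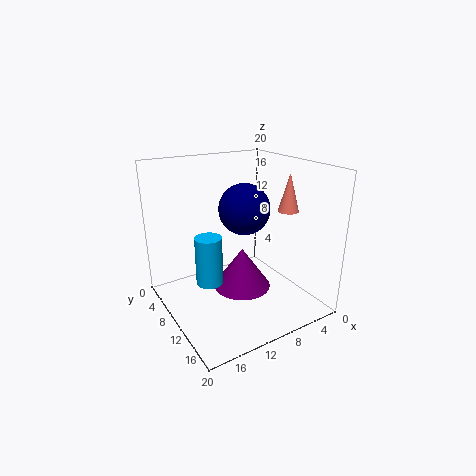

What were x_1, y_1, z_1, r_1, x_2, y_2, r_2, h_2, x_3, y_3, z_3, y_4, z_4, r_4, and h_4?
x_1 = 17.5
y_1 = 16
z_1 = 8.5
r_1 = 1.5
x_2 = 12.5
y_2 = 15
r_2 = 3.5
h_2 = 5
x_3 = 9
y_3 = 10
z_3 = 14
y_4 = 11.5
z_4 = 13
r_4 = 1.5
h_4 = 5.5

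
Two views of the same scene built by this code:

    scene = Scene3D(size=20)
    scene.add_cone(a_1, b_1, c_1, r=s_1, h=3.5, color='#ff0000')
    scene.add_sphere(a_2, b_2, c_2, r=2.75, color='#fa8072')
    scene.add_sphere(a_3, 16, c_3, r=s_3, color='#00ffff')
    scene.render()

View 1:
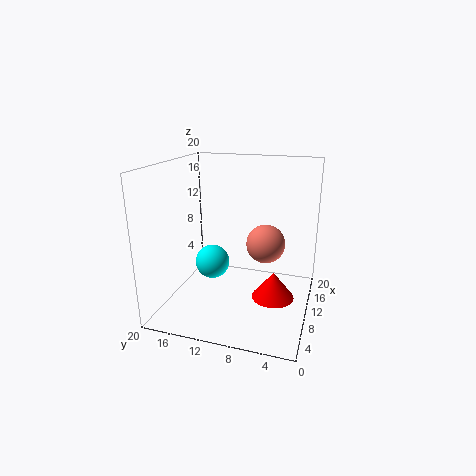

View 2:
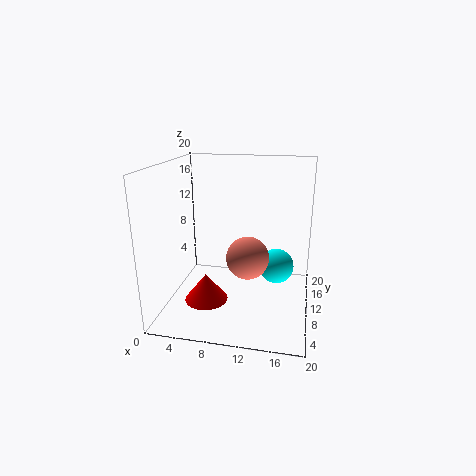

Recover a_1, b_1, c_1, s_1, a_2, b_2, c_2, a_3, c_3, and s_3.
a_1 = 7
b_1 = 4.25
c_1 = 3.5
s_1 = 2.75
a_2 = 12
b_2 = 6.5
c_2 = 8.75
a_3 = 15
c_3 = 3.25
s_3 = 2.75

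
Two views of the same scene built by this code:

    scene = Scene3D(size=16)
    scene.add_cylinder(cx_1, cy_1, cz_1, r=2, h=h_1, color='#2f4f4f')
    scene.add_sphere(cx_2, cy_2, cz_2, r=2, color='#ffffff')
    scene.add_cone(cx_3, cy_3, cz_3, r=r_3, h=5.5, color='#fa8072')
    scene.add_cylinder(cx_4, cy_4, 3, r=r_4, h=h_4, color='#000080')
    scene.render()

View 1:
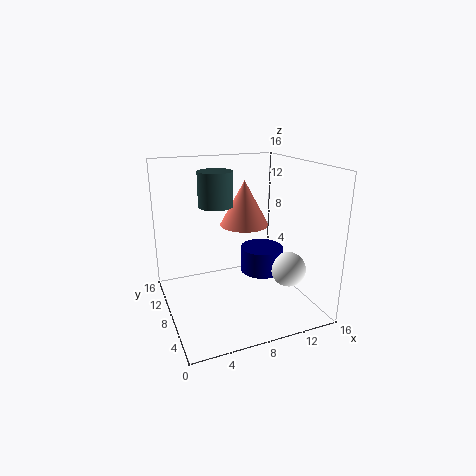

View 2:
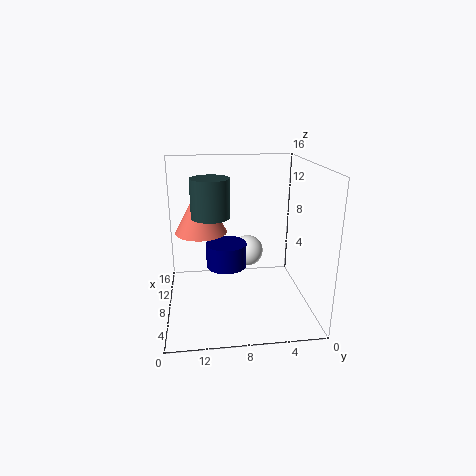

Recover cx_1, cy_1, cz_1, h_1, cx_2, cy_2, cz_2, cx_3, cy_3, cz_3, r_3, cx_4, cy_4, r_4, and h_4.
cx_1 = 6.5, cy_1 = 11, cz_1 = 11, h_1 = 4, cx_2 = 13.5, cy_2 = 6, cz_2 = 4, cx_3 = 10.5, cy_3 = 12, cz_3 = 8, r_3 = 3, cx_4 = 11.5, cy_4 = 9, r_4 = 2.5, h_4 = 3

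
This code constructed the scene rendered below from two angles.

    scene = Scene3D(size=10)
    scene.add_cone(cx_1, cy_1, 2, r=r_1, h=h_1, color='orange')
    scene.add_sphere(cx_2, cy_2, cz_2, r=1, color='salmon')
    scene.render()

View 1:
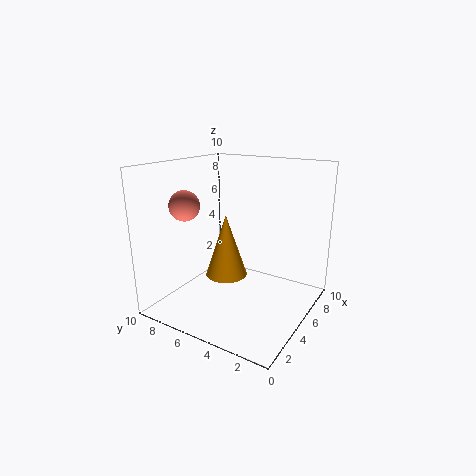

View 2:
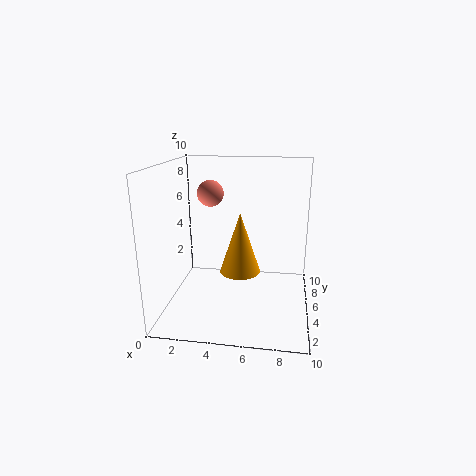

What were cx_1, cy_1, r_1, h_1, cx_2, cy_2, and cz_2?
cx_1 = 5
cy_1 = 6
r_1 = 1.5
h_1 = 4.5
cx_2 = 2.5
cy_2 = 7.5
cz_2 = 7.5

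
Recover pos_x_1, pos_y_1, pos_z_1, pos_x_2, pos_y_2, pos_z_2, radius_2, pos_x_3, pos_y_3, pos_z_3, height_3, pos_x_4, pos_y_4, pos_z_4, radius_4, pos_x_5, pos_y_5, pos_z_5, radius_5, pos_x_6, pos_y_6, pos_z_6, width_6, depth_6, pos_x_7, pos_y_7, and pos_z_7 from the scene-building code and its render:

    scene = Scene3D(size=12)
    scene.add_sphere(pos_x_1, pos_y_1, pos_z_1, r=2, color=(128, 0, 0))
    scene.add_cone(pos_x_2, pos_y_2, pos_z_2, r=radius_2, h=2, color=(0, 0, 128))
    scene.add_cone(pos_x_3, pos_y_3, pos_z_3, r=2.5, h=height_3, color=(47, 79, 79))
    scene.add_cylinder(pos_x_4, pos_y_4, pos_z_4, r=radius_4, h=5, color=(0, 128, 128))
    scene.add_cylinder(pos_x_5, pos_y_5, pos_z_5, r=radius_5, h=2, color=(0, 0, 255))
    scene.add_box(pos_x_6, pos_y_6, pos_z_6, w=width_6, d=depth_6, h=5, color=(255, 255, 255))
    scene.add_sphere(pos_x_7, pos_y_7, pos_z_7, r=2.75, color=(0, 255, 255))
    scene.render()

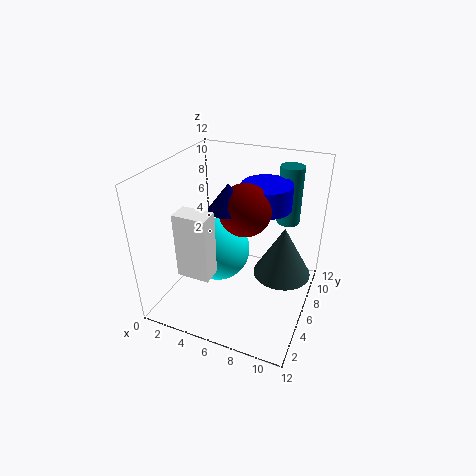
pos_x_1 = 7; pos_y_1 = 5; pos_z_1 = 9.25; pos_x_2 = 6; pos_y_2 = 4.25; pos_z_2 = 9.5; radius_2 = 1.5; pos_x_3 = 9.5; pos_y_3 = 7.75; pos_z_3 = 2.25; height_3 = 4.5; pos_x_4 = 9.25; pos_y_4 = 9.5; pos_z_4 = 6.5; radius_4 = 1; pos_x_5 = 8; pos_y_5 = 7; pos_z_5 = 8.75; radius_5 = 2; pos_x_6 = 3.25; pos_y_6 = 1; pos_z_6 = 5; width_6 = 2.5; depth_6 = 1.5; pos_x_7 = 4; pos_y_7 = 6.25; pos_z_7 = 4.25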